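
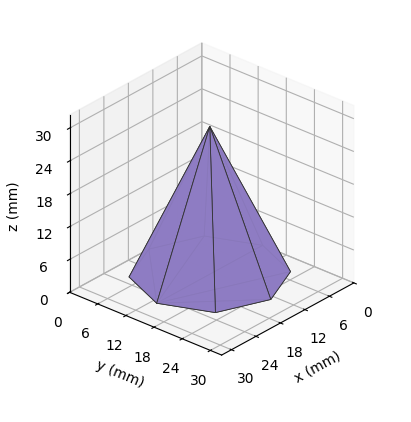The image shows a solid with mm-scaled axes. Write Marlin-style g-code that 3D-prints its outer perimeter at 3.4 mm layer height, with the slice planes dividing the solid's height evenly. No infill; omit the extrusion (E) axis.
Reading the render: the shape is a regular 8-sided pyramid, base circumscribed radius ≈ 13 mm, apex at z ≈ 27 mm (dimensions read to the nearest mm from the axis ticks). For the g-code, the solid's height is divided into equal slices at the stated Δz and each level perimeter traced with G1 moves after a G0 lift.

; perimeter-only toolpath
G21 ; units = mm
G90 ; absolute positioning
G28 ; home
; layer 1
G0 Z3.4
G0 X24.4 Y13.0
G1 X21.1 Y21.1
G1 X13.0 Y24.4
G1 X4.9 Y21.1
G1 X1.6 Y13.0
G1 X4.9 Y4.9
G1 X13.0 Y1.6
G1 X21.1 Y4.9
G1 X24.4 Y13.0
; layer 2
G0 Z6.8
G0 X22.8 Y13.0
G1 X19.9 Y19.9
G1 X13.0 Y22.8
G1 X6.1 Y19.9
G1 X3.2 Y13.0
G1 X6.1 Y6.1
G1 X13.0 Y3.2
G1 X19.9 Y6.1
G1 X22.8 Y13.0
; layer 3
G0 Z10.1
G0 X21.1 Y13.0
G1 X18.8 Y18.8
G1 X13.0 Y21.1
G1 X7.2 Y18.8
G1 X4.9 Y13.0
G1 X7.2 Y7.2
G1 X13.0 Y4.9
G1 X18.8 Y7.2
G1 X21.1 Y13.0
; layer 4
G0 Z13.5
G0 X19.5 Y13.0
G1 X17.6 Y17.6
G1 X13.0 Y19.5
G1 X8.4 Y17.6
G1 X6.5 Y13.0
G1 X8.4 Y8.4
G1 X13.0 Y6.5
G1 X17.6 Y8.4
G1 X19.5 Y13.0
; layer 5
G0 Z16.9
G0 X17.9 Y13.0
G1 X16.4 Y16.4
G1 X13.0 Y17.9
G1 X9.6 Y16.4
G1 X8.1 Y13.0
G1 X9.6 Y9.6
G1 X13.0 Y8.1
G1 X16.4 Y9.6
G1 X17.9 Y13.0
; layer 6
G0 Z20.2
G0 X16.2 Y13.0
G1 X15.3 Y15.3
G1 X13.0 Y16.2
G1 X10.7 Y15.3
G1 X9.8 Y13.0
G1 X10.7 Y10.7
G1 X13.0 Y9.8
G1 X15.3 Y10.7
G1 X16.2 Y13.0
; layer 7
G0 Z23.6
G0 X14.6 Y13.0
G1 X14.2 Y14.2
G1 X13.0 Y14.6
G1 X11.8 Y14.2
G1 X11.4 Y13.0
G1 X11.8 Y11.8
G1 X13.0 Y11.4
G1 X14.2 Y11.8
G1 X14.6 Y13.0
M2 ; end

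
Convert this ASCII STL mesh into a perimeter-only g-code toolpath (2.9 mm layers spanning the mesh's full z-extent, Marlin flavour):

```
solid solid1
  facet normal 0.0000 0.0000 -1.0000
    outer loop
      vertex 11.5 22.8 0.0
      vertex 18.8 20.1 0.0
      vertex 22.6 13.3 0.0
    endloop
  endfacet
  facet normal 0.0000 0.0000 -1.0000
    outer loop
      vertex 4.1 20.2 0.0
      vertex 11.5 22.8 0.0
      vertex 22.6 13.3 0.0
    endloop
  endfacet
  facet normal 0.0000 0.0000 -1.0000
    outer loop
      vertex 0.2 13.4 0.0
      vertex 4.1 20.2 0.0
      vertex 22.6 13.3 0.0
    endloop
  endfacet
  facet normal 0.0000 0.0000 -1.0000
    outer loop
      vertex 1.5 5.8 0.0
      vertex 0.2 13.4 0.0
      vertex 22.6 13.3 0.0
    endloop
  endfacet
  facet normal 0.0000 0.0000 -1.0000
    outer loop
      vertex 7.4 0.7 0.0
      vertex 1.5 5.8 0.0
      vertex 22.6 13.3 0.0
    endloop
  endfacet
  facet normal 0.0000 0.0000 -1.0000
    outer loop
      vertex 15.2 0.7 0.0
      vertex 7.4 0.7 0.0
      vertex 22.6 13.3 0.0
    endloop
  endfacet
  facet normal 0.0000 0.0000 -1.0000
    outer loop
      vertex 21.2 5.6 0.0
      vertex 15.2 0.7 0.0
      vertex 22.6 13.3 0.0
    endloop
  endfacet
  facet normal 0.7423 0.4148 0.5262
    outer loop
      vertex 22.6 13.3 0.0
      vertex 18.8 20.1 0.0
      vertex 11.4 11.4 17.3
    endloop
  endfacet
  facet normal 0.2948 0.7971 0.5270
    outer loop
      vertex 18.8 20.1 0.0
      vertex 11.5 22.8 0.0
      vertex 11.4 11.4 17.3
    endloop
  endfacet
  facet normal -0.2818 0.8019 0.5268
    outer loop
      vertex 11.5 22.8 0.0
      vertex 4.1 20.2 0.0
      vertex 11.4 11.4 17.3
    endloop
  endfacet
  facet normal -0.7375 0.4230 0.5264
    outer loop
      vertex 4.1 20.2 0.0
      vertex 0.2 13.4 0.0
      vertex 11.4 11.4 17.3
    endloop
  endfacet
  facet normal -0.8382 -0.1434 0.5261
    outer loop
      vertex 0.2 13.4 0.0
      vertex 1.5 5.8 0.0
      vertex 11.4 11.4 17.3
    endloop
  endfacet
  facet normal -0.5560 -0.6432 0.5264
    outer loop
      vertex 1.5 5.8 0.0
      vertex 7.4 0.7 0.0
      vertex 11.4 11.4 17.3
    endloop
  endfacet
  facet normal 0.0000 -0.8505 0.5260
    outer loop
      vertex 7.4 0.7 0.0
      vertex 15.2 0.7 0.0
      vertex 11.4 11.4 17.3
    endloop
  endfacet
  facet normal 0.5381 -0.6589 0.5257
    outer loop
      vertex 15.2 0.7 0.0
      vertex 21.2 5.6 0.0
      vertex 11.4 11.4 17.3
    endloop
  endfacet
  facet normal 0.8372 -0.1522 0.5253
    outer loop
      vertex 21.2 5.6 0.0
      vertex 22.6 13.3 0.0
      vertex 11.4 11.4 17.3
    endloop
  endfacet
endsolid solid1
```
; perimeter-only toolpath
G21 ; units = mm
G90 ; absolute positioning
G28 ; home
; layer 1
G0 Z2.9
G0 X20.7 Y13.0
G1 X17.6 Y18.7
G1 X11.5 Y20.9
G1 X5.3 Y18.7
G1 X2.1 Y13.1
G1 X3.1 Y6.7
G1 X8.1 Y2.5
G1 X14.6 Y2.5
G1 X19.6 Y6.6
G1 X20.7 Y13.0
; layer 2
G0 Z5.8
G0 X18.9 Y12.7
G1 X16.3 Y17.2
G1 X11.5 Y19.0
G1 X6.5 Y17.3
G1 X3.9 Y12.7
G1 X4.8 Y7.7
G1 X8.7 Y4.3
G1 X13.9 Y4.3
G1 X17.9 Y7.5
G1 X18.9 Y12.7
; layer 3
G0 Z8.7
G0 X17.0 Y12.4
G1 X15.1 Y15.8
G1 X11.4 Y17.1
G1 X7.8 Y15.8
G1 X5.8 Y12.4
G1 X6.5 Y8.6
G1 X9.4 Y6.0
G1 X13.3 Y6.0
G1 X16.3 Y8.5
G1 X17.0 Y12.4
; layer 4
G0 Z11.5
G0 X15.1 Y12.0
G1 X13.9 Y14.3
G1 X11.4 Y15.2
G1 X9.0 Y14.3
G1 X7.7 Y12.1
G1 X8.1 Y9.5
G1 X10.1 Y7.8
G1 X12.7 Y7.8
G1 X14.7 Y9.5
G1 X15.1 Y12.0
; layer 5
G0 Z14.4
G0 X13.3 Y11.7
G1 X12.6 Y12.9
G1 X11.4 Y13.3
G1 X10.2 Y12.9
G1 X9.5 Y11.7
G1 X9.8 Y10.5
G1 X10.7 Y9.6
G1 X12.0 Y9.6
G1 X13.0 Y10.4
G1 X13.3 Y11.7
M2 ; end

The solid is a regular 9-sided pyramid, base circumscribed radius ≈ 11.4 mm, apex at z ≈ 17.3 mm. Slicing at Δz = 2.9 mm — 6 equal slices spanning the solid's height, so layer i sits at z = i·h/6 — gives 5 non-empty perimeters. Each is a 9-segment closed polygon; G0 lifts to the layer z and rapids to the start vertex, then G1 traces the edges. The cross-section shrinks linearly with z (the slice at the apex is degenerate and omitted).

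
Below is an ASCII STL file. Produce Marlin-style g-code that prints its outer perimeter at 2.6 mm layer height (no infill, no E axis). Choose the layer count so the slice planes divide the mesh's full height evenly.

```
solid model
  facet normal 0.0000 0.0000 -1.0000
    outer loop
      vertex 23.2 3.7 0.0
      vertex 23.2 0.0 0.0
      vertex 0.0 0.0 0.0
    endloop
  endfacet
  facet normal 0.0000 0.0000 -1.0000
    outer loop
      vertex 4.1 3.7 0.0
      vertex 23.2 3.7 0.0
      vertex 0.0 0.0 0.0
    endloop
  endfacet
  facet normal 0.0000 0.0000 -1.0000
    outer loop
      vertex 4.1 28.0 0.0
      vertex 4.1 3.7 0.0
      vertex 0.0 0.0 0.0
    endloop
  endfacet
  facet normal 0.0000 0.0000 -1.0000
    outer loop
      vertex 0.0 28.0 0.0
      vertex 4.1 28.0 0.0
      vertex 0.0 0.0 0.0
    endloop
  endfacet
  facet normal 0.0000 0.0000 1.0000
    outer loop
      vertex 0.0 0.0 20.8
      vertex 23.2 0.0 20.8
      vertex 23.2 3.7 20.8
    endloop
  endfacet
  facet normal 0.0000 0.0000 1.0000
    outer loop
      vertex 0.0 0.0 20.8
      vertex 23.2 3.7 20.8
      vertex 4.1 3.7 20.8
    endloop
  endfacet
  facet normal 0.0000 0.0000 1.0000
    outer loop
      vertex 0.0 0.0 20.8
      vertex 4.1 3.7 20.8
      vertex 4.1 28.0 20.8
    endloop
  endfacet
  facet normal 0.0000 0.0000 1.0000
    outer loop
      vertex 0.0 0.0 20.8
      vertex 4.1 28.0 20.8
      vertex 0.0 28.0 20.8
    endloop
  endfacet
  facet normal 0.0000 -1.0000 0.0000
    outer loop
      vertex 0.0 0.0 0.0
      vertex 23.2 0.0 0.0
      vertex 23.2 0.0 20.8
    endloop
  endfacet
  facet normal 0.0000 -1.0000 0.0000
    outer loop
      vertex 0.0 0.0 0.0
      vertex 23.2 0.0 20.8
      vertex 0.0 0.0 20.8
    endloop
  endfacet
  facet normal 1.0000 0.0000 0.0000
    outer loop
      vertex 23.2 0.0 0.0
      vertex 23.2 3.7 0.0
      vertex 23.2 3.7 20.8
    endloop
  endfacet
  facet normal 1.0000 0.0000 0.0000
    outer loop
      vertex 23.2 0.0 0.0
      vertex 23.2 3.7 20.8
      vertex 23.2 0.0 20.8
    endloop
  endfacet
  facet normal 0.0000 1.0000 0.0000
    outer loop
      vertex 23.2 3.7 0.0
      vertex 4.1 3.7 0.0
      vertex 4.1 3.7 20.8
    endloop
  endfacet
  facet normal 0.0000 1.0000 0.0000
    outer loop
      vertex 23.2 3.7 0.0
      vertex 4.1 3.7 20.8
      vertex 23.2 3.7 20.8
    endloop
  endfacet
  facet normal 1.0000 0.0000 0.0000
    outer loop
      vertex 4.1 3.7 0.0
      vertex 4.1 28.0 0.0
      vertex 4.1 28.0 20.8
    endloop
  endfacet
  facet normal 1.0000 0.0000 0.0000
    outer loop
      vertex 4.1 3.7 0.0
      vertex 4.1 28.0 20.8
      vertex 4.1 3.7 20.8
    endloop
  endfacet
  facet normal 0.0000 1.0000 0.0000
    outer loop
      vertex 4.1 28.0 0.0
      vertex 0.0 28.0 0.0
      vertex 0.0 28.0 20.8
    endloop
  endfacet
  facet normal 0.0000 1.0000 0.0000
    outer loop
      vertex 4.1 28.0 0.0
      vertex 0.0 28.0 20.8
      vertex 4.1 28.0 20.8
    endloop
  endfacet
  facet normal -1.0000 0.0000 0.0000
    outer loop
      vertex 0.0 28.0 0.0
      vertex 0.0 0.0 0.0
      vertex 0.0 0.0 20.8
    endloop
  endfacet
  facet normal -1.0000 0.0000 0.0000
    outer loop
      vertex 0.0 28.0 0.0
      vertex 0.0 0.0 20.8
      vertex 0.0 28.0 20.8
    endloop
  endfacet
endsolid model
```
; perimeter-only toolpath
G21 ; units = mm
G90 ; absolute positioning
G28 ; home
; layer 1
G0 Z2.6
G0 X0.0 Y0.0
G1 X23.2 Y0.0
G1 X23.2 Y3.7
G1 X4.1 Y3.7
G1 X4.1 Y28.0
G1 X0.0 Y28.0
G1 X0.0 Y0.0
; layer 2
G0 Z5.2
G0 X0.0 Y0.0
G1 X23.2 Y0.0
G1 X23.2 Y3.7
G1 X4.1 Y3.7
G1 X4.1 Y28.0
G1 X0.0 Y28.0
G1 X0.0 Y0.0
; layer 3
G0 Z7.8
G0 X0.0 Y0.0
G1 X23.2 Y0.0
G1 X23.2 Y3.7
G1 X4.1 Y3.7
G1 X4.1 Y28.0
G1 X0.0 Y28.0
G1 X0.0 Y0.0
; layer 4
G0 Z10.4
G0 X0.0 Y0.0
G1 X23.2 Y0.0
G1 X23.2 Y3.7
G1 X4.1 Y3.7
G1 X4.1 Y28.0
G1 X0.0 Y28.0
G1 X0.0 Y0.0
; layer 5
G0 Z13.0
G0 X0.0 Y0.0
G1 X23.2 Y0.0
G1 X23.2 Y3.7
G1 X4.1 Y3.7
G1 X4.1 Y28.0
G1 X0.0 Y28.0
G1 X0.0 Y0.0
; layer 6
G0 Z15.6
G0 X0.0 Y0.0
G1 X23.2 Y0.0
G1 X23.2 Y3.7
G1 X4.1 Y3.7
G1 X4.1 Y28.0
G1 X0.0 Y28.0
G1 X0.0 Y0.0
; layer 7
G0 Z18.2
G0 X0.0 Y0.0
G1 X23.2 Y0.0
G1 X23.2 Y3.7
G1 X4.1 Y3.7
G1 X4.1 Y28.0
G1 X0.0 Y28.0
G1 X0.0 Y0.0
; layer 8
G0 Z20.8
G0 X0.0 Y0.0
G1 X23.2 Y0.0
G1 X23.2 Y3.7
G1 X4.1 Y3.7
G1 X4.1 Y28.0
G1 X0.0 Y28.0
G1 X0.0 Y0.0
M2 ; end

The solid is an L-shaped prism: outer 23.2 × 28 mm, arm thicknesses ≈ 3.7 mm (horizontal) and 4.1 mm (vertical), extruded 20.8 mm in z. Slicing at Δz = 2.6 mm — 8 equal slices spanning the solid's height, so layer i sits at z = i·h/8 — gives 8 non-empty perimeters. Each is a 6-segment closed polygon; G0 lifts to the layer z and rapids to the start vertex, then G1 traces the edges.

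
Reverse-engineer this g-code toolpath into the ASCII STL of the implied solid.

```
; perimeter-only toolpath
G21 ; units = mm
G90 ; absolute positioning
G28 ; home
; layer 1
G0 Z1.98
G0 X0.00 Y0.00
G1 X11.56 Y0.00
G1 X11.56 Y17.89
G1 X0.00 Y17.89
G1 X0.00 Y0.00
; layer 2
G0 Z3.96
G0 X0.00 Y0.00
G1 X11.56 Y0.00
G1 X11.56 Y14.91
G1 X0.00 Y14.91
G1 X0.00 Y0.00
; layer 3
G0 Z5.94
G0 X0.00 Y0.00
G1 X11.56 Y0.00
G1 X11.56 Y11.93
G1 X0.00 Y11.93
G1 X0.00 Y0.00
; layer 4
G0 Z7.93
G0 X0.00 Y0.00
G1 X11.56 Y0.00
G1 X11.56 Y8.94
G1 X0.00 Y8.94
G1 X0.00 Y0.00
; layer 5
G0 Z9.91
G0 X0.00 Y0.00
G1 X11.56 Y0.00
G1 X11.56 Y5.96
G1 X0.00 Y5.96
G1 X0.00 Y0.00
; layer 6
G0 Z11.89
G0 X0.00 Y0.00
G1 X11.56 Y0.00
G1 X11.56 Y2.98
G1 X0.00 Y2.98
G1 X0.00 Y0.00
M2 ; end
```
solid part
  facet normal 0.0000 0.0000 -1.0000
    outer loop
      vertex 11.56 20.87 0.00
      vertex 11.56 0.00 0.00
      vertex 0.00 0.00 0.00
    endloop
  endfacet
  facet normal 0.0000 0.0000 -1.0000
    outer loop
      vertex 0.00 20.87 0.00
      vertex 11.56 20.87 0.00
      vertex 0.00 0.00 0.00
    endloop
  endfacet
  facet normal 0.0000 -1.0000 0.0000
    outer loop
      vertex 0.00 0.00 0.00
      vertex 11.56 0.00 0.00
      vertex 11.56 0.00 13.87
    endloop
  endfacet
  facet normal 0.0000 -1.0000 0.0000
    outer loop
      vertex 0.00 0.00 0.00
      vertex 11.56 0.00 13.87
      vertex 0.00 0.00 13.87
    endloop
  endfacet
  facet normal 0.0000 0.5535 0.8328
    outer loop
      vertex 0.00 0.00 13.87
      vertex 11.56 0.00 13.87
      vertex 11.56 20.87 0.00
    endloop
  endfacet
  facet normal 0.0000 0.5535 0.8328
    outer loop
      vertex 0.00 0.00 13.87
      vertex 11.56 20.87 0.00
      vertex 0.00 20.87 0.00
    endloop
  endfacet
  facet normal -1.0000 0.0000 0.0000
    outer loop
      vertex 0.00 0.00 13.87
      vertex 0.00 20.87 0.00
      vertex 0.00 0.00 0.00
    endloop
  endfacet
  facet normal 1.0000 0.0000 0.0000
    outer loop
      vertex 11.56 0.00 0.00
      vertex 11.56 20.87 0.00
      vertex 11.56 0.00 13.87
    endloop
  endfacet
endsolid part

The G0 Z moves step by Δz≈1.98 mm. The G1 loops shrink linearly with z, so the solid tapers from its base footprint up to z≈13.9. Closing with a flat bottom cap and the tapered top and triangulating gives 8 facets — a wedge (ramp): 11.6 × 20.9 mm base, rising to 13.9 mm along the y=0 edge and sloping linearly to z=0 at y=20.9.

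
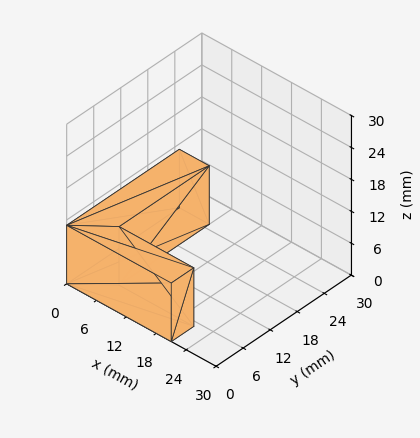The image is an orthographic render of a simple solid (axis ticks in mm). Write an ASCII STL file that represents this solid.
Reading the render: the shape is an L-shaped prism: outer 21 × 25 mm, arm thicknesses ≈ 5 mm (horizontal) and 6 mm (vertical), extruded 11 mm in z (dimensions read to the nearest mm from the axis ticks). For the STL, each face is triangulated and given an outward normal.

solid part
  facet normal 0.0000 0.0000 -1.0000
    outer loop
      vertex 21.00 5.00 0.00
      vertex 21.00 0.00 0.00
      vertex 0.00 0.00 0.00
    endloop
  endfacet
  facet normal 0.0000 0.0000 -1.0000
    outer loop
      vertex 6.00 5.00 0.00
      vertex 21.00 5.00 0.00
      vertex 0.00 0.00 0.00
    endloop
  endfacet
  facet normal 0.0000 0.0000 -1.0000
    outer loop
      vertex 6.00 25.00 0.00
      vertex 6.00 5.00 0.00
      vertex 0.00 0.00 0.00
    endloop
  endfacet
  facet normal 0.0000 0.0000 -1.0000
    outer loop
      vertex 0.00 25.00 0.00
      vertex 6.00 25.00 0.00
      vertex 0.00 0.00 0.00
    endloop
  endfacet
  facet normal 0.0000 0.0000 1.0000
    outer loop
      vertex 0.00 0.00 11.00
      vertex 21.00 0.00 11.00
      vertex 21.00 5.00 11.00
    endloop
  endfacet
  facet normal 0.0000 0.0000 1.0000
    outer loop
      vertex 0.00 0.00 11.00
      vertex 21.00 5.00 11.00
      vertex 6.00 5.00 11.00
    endloop
  endfacet
  facet normal 0.0000 0.0000 1.0000
    outer loop
      vertex 0.00 0.00 11.00
      vertex 6.00 5.00 11.00
      vertex 6.00 25.00 11.00
    endloop
  endfacet
  facet normal 0.0000 0.0000 1.0000
    outer loop
      vertex 0.00 0.00 11.00
      vertex 6.00 25.00 11.00
      vertex 0.00 25.00 11.00
    endloop
  endfacet
  facet normal 0.0000 -1.0000 0.0000
    outer loop
      vertex 0.00 0.00 0.00
      vertex 21.00 0.00 0.00
      vertex 21.00 0.00 11.00
    endloop
  endfacet
  facet normal 0.0000 -1.0000 0.0000
    outer loop
      vertex 0.00 0.00 0.00
      vertex 21.00 0.00 11.00
      vertex 0.00 0.00 11.00
    endloop
  endfacet
  facet normal 1.0000 0.0000 0.0000
    outer loop
      vertex 21.00 0.00 0.00
      vertex 21.00 5.00 0.00
      vertex 21.00 5.00 11.00
    endloop
  endfacet
  facet normal 1.0000 0.0000 0.0000
    outer loop
      vertex 21.00 0.00 0.00
      vertex 21.00 5.00 11.00
      vertex 21.00 0.00 11.00
    endloop
  endfacet
  facet normal 0.0000 1.0000 0.0000
    outer loop
      vertex 21.00 5.00 0.00
      vertex 6.00 5.00 0.00
      vertex 6.00 5.00 11.00
    endloop
  endfacet
  facet normal 0.0000 1.0000 0.0000
    outer loop
      vertex 21.00 5.00 0.00
      vertex 6.00 5.00 11.00
      vertex 21.00 5.00 11.00
    endloop
  endfacet
  facet normal 1.0000 0.0000 0.0000
    outer loop
      vertex 6.00 5.00 0.00
      vertex 6.00 25.00 0.00
      vertex 6.00 25.00 11.00
    endloop
  endfacet
  facet normal 1.0000 0.0000 0.0000
    outer loop
      vertex 6.00 5.00 0.00
      vertex 6.00 25.00 11.00
      vertex 6.00 5.00 11.00
    endloop
  endfacet
  facet normal 0.0000 1.0000 0.0000
    outer loop
      vertex 6.00 25.00 0.00
      vertex 0.00 25.00 0.00
      vertex 0.00 25.00 11.00
    endloop
  endfacet
  facet normal 0.0000 1.0000 0.0000
    outer loop
      vertex 6.00 25.00 0.00
      vertex 0.00 25.00 11.00
      vertex 6.00 25.00 11.00
    endloop
  endfacet
  facet normal -1.0000 0.0000 0.0000
    outer loop
      vertex 0.00 25.00 0.00
      vertex 0.00 0.00 0.00
      vertex 0.00 0.00 11.00
    endloop
  endfacet
  facet normal -1.0000 0.0000 0.0000
    outer loop
      vertex 0.00 25.00 0.00
      vertex 0.00 0.00 11.00
      vertex 0.00 25.00 11.00
    endloop
  endfacet
endsolid part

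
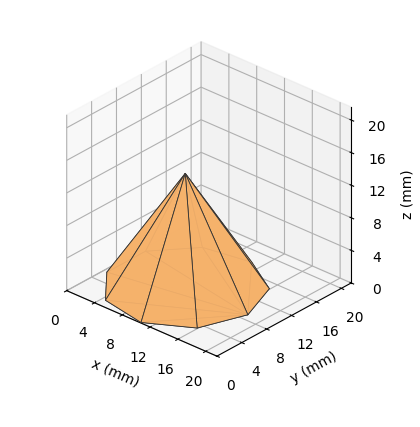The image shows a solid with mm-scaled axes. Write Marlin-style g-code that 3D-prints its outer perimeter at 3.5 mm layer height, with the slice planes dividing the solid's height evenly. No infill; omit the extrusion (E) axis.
Reading the render: the shape is a regular 9-sided pyramid, base circumscribed radius ≈ 9 mm, apex at z ≈ 14 mm (dimensions read to the nearest mm from the axis ticks). For the g-code, the solid's height is divided into equal slices at the stated Δz and each level perimeter traced with G1 moves after a G0 lift.

; perimeter-only toolpath
G21 ; units = mm
G90 ; absolute positioning
G28 ; home
; layer 1
G0 Z3.5
G0 X15.8 Y9.0
G1 X14.2 Y13.4
G1 X10.2 Y15.7
G1 X5.6 Y14.9
G1 X2.6 Y11.3
G1 X2.6 Y6.7
G1 X5.6 Y3.1
G1 X10.2 Y2.3
G1 X14.2 Y4.7
G1 X15.8 Y9.0
; layer 2
G0 Z7.0
G0 X13.5 Y9.0
G1 X12.4 Y11.9
G1 X9.8 Y13.4
G1 X6.8 Y12.9
G1 X4.8 Y10.6
G1 X4.8 Y7.5
G1 X6.8 Y5.1
G1 X9.8 Y4.5
G1 X12.4 Y6.1
G1 X13.5 Y9.0
; layer 3
G0 Z10.5
G0 X11.2 Y9.0
G1 X10.7 Y10.4
G1 X9.4 Y11.2
G1 X7.9 Y10.9
G1 X6.9 Y9.8
G1 X6.9 Y8.2
G1 X7.9 Y7.0
G1 X9.4 Y6.8
G1 X10.7 Y7.5
G1 X11.2 Y9.0
M2 ; end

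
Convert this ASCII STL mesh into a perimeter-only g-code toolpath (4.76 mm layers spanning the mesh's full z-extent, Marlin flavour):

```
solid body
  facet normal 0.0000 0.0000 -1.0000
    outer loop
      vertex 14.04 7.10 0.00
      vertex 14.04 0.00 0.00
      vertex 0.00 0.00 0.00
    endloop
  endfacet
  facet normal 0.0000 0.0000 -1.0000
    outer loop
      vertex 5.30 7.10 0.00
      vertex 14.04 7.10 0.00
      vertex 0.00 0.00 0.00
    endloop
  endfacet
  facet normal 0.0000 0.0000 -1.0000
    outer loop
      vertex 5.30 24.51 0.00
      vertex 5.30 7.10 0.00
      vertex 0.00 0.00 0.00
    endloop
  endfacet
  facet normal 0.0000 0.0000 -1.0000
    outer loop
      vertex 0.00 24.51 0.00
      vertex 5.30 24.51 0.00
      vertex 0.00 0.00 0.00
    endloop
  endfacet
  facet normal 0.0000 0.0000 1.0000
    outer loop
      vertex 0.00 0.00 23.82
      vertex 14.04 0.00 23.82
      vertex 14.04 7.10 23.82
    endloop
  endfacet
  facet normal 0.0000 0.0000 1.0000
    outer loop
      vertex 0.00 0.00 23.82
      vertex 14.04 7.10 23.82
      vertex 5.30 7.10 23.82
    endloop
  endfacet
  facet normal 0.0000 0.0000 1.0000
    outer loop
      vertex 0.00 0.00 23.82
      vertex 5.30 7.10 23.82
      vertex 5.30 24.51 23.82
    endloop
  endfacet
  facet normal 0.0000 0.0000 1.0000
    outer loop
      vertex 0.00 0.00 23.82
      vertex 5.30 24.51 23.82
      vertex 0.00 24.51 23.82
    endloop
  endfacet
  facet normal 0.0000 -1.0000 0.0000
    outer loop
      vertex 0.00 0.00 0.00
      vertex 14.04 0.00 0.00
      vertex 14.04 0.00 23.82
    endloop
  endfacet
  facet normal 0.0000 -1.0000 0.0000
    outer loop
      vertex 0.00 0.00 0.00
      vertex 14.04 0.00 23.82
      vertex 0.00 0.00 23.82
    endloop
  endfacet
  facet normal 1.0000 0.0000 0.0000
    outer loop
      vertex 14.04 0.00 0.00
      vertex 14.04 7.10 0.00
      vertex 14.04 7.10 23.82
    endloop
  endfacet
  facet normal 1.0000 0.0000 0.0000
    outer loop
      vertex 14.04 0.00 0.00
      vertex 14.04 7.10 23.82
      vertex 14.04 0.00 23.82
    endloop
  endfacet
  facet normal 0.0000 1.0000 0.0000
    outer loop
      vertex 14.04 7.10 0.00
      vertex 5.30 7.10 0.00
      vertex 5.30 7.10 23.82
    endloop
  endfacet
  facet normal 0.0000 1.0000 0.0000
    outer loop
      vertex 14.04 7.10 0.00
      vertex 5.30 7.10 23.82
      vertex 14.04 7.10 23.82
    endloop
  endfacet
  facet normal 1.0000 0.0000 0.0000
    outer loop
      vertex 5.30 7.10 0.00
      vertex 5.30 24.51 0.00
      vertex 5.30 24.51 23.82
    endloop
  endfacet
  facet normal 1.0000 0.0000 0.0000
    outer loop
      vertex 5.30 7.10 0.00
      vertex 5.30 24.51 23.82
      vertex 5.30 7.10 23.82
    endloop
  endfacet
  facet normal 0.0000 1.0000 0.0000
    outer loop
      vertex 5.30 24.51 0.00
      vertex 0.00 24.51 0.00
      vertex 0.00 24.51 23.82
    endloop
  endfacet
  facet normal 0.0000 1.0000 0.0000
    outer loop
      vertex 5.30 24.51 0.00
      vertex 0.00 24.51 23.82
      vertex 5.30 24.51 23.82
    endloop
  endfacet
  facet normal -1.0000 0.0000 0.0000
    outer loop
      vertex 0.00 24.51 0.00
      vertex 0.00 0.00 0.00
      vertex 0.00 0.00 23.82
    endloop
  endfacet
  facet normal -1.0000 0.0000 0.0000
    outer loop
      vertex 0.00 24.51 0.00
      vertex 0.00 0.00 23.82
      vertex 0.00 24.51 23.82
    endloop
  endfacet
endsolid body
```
; perimeter-only toolpath
G21 ; units = mm
G90 ; absolute positioning
G28 ; home
; layer 1
G0 Z4.76
G0 X0.00 Y0.00
G1 X14.04 Y0.00
G1 X14.04 Y7.10
G1 X5.30 Y7.10
G1 X5.30 Y24.51
G1 X0.00 Y24.51
G1 X0.00 Y0.00
; layer 2
G0 Z9.53
G0 X0.00 Y0.00
G1 X14.04 Y0.00
G1 X14.04 Y7.10
G1 X5.30 Y7.10
G1 X5.30 Y24.51
G1 X0.00 Y24.51
G1 X0.00 Y0.00
; layer 3
G0 Z14.29
G0 X0.00 Y0.00
G1 X14.04 Y0.00
G1 X14.04 Y7.10
G1 X5.30 Y7.10
G1 X5.30 Y24.51
G1 X0.00 Y24.51
G1 X0.00 Y0.00
; layer 4
G0 Z19.06
G0 X0.00 Y0.00
G1 X14.04 Y0.00
G1 X14.04 Y7.10
G1 X5.30 Y7.10
G1 X5.30 Y24.51
G1 X0.00 Y24.51
G1 X0.00 Y0.00
; layer 5
G0 Z23.82
G0 X0.00 Y0.00
G1 X14.04 Y0.00
G1 X14.04 Y7.10
G1 X5.30 Y7.10
G1 X5.30 Y24.51
G1 X0.00 Y24.51
G1 X0.00 Y0.00
M2 ; end

The solid is an L-shaped prism: outer 14 × 24.5 mm, arm thicknesses ≈ 7.1 mm (horizontal) and 5.3 mm (vertical), extruded 23.8 mm in z. Slicing at Δz = 4.76 mm — 5 equal slices spanning the solid's height, so layer i sits at z = i·h/5 — gives 5 non-empty perimeters. Each is a 6-segment closed polygon; G0 lifts to the layer z and rapids to the start vertex, then G1 traces the edges.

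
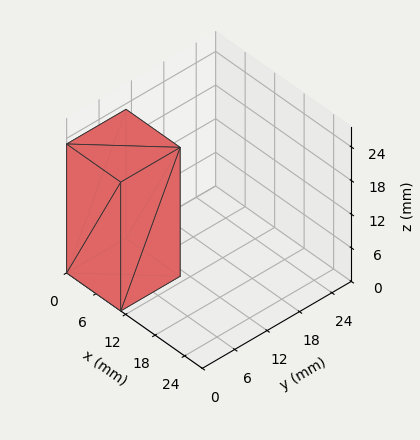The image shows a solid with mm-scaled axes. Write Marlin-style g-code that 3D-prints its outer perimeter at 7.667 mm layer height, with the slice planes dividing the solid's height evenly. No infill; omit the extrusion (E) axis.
Reading the render: the shape is a rectangular box, roughly 11 × 11 mm footprint and 23 mm tall (dimensions read to the nearest mm from the axis ticks). For the g-code, the solid's height is divided into equal slices at the stated Δz and each level perimeter traced with G1 moves after a G0 lift.

; perimeter-only toolpath
G21 ; units = mm
G90 ; absolute positioning
G28 ; home
; layer 1
G0 Z7.667
G0 X0.000 Y0.000
G1 X11.000 Y0.000
G1 X11.000 Y11.000
G1 X0.000 Y11.000
G1 X0.000 Y0.000
; layer 2
G0 Z15.333
G0 X0.000 Y0.000
G1 X11.000 Y0.000
G1 X11.000 Y11.000
G1 X0.000 Y11.000
G1 X0.000 Y0.000
; layer 3
G0 Z23.000
G0 X0.000 Y0.000
G1 X11.000 Y0.000
G1 X11.000 Y11.000
G1 X0.000 Y11.000
G1 X0.000 Y0.000
M2 ; end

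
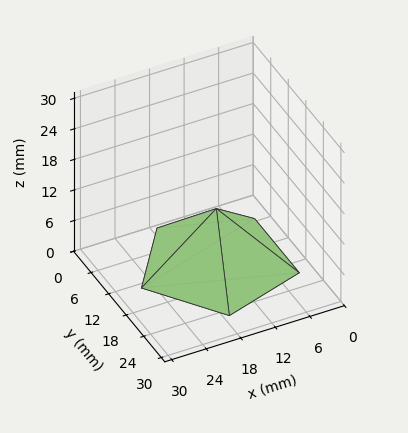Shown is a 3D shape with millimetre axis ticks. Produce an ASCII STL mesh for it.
Reading the render: the shape is a regular 5-sided pyramid, base circumscribed radius ≈ 13 mm, apex at z ≈ 11 mm (dimensions read to the nearest mm from the axis ticks). For the STL, each face is triangulated and given an outward normal.

solid part
  facet normal 0.0000 0.0000 -1.0000
    outer loop
      vertex 2.48 20.64 0.00
      vertex 17.02 25.36 0.00
      vertex 26.00 13.00 0.00
    endloop
  endfacet
  facet normal 0.0000 0.0000 -1.0000
    outer loop
      vertex 2.48 5.36 0.00
      vertex 2.48 20.64 0.00
      vertex 26.00 13.00 0.00
    endloop
  endfacet
  facet normal 0.0000 0.0000 -1.0000
    outer loop
      vertex 17.02 0.64 0.00
      vertex 2.48 5.36 0.00
      vertex 26.00 13.00 0.00
    endloop
  endfacet
  facet normal 0.5848 0.4248 0.6911
    outer loop
      vertex 26.00 13.00 0.00
      vertex 17.02 25.36 0.00
      vertex 13.00 13.00 11.00
    endloop
  endfacet
  facet normal -0.2232 0.6875 0.6910
    outer loop
      vertex 17.02 25.36 0.00
      vertex 2.48 20.64 0.00
      vertex 13.00 13.00 11.00
    endloop
  endfacet
  facet normal -0.7227 0.0000 0.6912
    outer loop
      vertex 2.48 20.64 0.00
      vertex 2.48 5.36 0.00
      vertex 13.00 13.00 11.00
    endloop
  endfacet
  facet normal -0.2232 -0.6875 0.6910
    outer loop
      vertex 2.48 5.36 0.00
      vertex 17.02 0.64 0.00
      vertex 13.00 13.00 11.00
    endloop
  endfacet
  facet normal 0.5848 -0.4248 0.6911
    outer loop
      vertex 17.02 0.64 0.00
      vertex 26.00 13.00 0.00
      vertex 13.00 13.00 11.00
    endloop
  endfacet
endsolid part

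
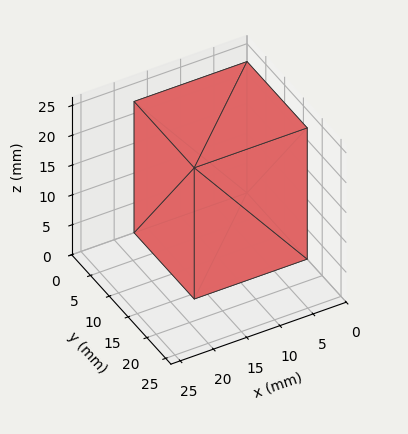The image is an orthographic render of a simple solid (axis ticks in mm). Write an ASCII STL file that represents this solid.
Reading the render: the shape is a rectangular box, roughly 17 × 16 mm footprint and 22 mm tall (dimensions read to the nearest mm from the axis ticks). For the STL, each face is triangulated and given an outward normal.

solid part
  facet normal 0.0000 0.0000 -1.0000
    outer loop
      vertex 17.00 16.00 0.00
      vertex 17.00 0.00 0.00
      vertex 0.00 0.00 0.00
    endloop
  endfacet
  facet normal 0.0000 0.0000 -1.0000
    outer loop
      vertex 0.00 16.00 0.00
      vertex 17.00 16.00 0.00
      vertex 0.00 0.00 0.00
    endloop
  endfacet
  facet normal 0.0000 0.0000 1.0000
    outer loop
      vertex 0.00 0.00 22.00
      vertex 17.00 0.00 22.00
      vertex 17.00 16.00 22.00
    endloop
  endfacet
  facet normal 0.0000 0.0000 1.0000
    outer loop
      vertex 0.00 0.00 22.00
      vertex 17.00 16.00 22.00
      vertex 0.00 16.00 22.00
    endloop
  endfacet
  facet normal 0.0000 -1.0000 0.0000
    outer loop
      vertex 0.00 0.00 0.00
      vertex 17.00 0.00 0.00
      vertex 17.00 0.00 22.00
    endloop
  endfacet
  facet normal 0.0000 -1.0000 0.0000
    outer loop
      vertex 0.00 0.00 0.00
      vertex 17.00 0.00 22.00
      vertex 0.00 0.00 22.00
    endloop
  endfacet
  facet normal 0.0000 1.0000 0.0000
    outer loop
      vertex 17.00 16.00 22.00
      vertex 17.00 16.00 0.00
      vertex 0.00 16.00 0.00
    endloop
  endfacet
  facet normal 0.0000 1.0000 0.0000
    outer loop
      vertex 0.00 16.00 22.00
      vertex 17.00 16.00 22.00
      vertex 0.00 16.00 0.00
    endloop
  endfacet
  facet normal -1.0000 0.0000 0.0000
    outer loop
      vertex 0.00 16.00 22.00
      vertex 0.00 16.00 0.00
      vertex 0.00 0.00 0.00
    endloop
  endfacet
  facet normal -1.0000 0.0000 0.0000
    outer loop
      vertex 0.00 0.00 22.00
      vertex 0.00 16.00 22.00
      vertex 0.00 0.00 0.00
    endloop
  endfacet
  facet normal 1.0000 0.0000 0.0000
    outer loop
      vertex 17.00 0.00 0.00
      vertex 17.00 16.00 0.00
      vertex 17.00 16.00 22.00
    endloop
  endfacet
  facet normal 1.0000 0.0000 0.0000
    outer loop
      vertex 17.00 0.00 0.00
      vertex 17.00 16.00 22.00
      vertex 17.00 0.00 22.00
    endloop
  endfacet
endsolid part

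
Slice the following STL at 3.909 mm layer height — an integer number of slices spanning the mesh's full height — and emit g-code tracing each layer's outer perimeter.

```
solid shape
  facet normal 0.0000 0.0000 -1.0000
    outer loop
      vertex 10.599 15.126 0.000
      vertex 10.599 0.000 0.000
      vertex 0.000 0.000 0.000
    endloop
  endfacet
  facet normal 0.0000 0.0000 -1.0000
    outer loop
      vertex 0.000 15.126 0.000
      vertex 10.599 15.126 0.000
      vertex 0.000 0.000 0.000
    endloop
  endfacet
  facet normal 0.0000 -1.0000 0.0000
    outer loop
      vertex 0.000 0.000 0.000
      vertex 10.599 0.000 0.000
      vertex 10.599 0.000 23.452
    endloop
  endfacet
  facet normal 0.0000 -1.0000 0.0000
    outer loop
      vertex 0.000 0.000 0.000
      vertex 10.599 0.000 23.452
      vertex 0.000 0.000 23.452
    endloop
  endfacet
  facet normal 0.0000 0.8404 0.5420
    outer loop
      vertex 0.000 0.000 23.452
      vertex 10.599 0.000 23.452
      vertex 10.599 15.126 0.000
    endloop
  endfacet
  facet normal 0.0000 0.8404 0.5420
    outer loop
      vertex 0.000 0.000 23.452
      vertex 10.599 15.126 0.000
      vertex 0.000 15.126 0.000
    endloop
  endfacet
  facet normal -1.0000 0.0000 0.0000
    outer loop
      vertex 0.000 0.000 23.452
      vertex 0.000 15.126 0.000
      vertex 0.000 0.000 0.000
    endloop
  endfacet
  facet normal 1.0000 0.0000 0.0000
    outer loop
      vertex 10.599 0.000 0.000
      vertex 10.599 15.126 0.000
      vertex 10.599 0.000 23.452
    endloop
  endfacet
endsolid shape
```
; perimeter-only toolpath
G21 ; units = mm
G90 ; absolute positioning
G28 ; home
; layer 1
G0 Z3.909
G0 X0.000 Y0.000
G1 X10.599 Y0.000
G1 X10.599 Y12.605
G1 X0.000 Y12.605
G1 X0.000 Y0.000
; layer 2
G0 Z7.817
G0 X0.000 Y0.000
G1 X10.599 Y0.000
G1 X10.599 Y10.084
G1 X0.000 Y10.084
G1 X0.000 Y0.000
; layer 3
G0 Z11.726
G0 X0.000 Y0.000
G1 X10.599 Y0.000
G1 X10.599 Y7.563
G1 X0.000 Y7.563
G1 X0.000 Y0.000
; layer 4
G0 Z15.635
G0 X0.000 Y0.000
G1 X10.599 Y0.000
G1 X10.599 Y5.042
G1 X0.000 Y5.042
G1 X0.000 Y0.000
; layer 5
G0 Z19.543
G0 X0.000 Y0.000
G1 X10.599 Y0.000
G1 X10.599 Y2.521
G1 X0.000 Y2.521
G1 X0.000 Y0.000
M2 ; end

The solid is a wedge (ramp): 10.6 × 15.1 mm base, rising to 23.5 mm along the y=0 edge and sloping linearly to z=0 at y=15.1. Slicing at Δz = 3.909 mm — 6 equal slices spanning the solid's height, so layer i sits at z = i·h/6 — gives 5 non-empty perimeters. Each is a 4-segment closed polygon; G0 lifts to the layer z and rapids to the start vertex, then G1 traces the edges. The cross-section shrinks linearly with z (the slice at the apex is degenerate and omitted).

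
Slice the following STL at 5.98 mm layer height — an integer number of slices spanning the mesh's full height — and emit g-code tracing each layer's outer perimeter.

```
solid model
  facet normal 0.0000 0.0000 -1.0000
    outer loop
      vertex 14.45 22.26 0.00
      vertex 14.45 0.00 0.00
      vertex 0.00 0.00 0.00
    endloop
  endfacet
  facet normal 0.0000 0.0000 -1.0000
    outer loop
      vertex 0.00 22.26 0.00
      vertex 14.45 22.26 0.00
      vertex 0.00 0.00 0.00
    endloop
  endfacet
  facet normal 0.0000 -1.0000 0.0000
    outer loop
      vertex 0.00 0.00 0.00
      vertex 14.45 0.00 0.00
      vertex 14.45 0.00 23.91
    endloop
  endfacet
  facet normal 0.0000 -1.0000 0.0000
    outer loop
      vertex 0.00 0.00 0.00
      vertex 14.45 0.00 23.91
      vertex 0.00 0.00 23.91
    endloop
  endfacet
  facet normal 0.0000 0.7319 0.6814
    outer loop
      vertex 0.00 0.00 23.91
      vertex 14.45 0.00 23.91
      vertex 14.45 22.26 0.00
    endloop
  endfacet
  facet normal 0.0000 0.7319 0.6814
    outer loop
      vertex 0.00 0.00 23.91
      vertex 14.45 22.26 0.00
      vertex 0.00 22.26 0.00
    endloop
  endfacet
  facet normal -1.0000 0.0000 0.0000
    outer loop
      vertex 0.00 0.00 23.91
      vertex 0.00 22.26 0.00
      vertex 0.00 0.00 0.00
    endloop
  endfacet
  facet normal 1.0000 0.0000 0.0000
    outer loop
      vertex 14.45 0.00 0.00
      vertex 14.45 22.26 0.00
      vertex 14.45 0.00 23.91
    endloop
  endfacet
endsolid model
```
; perimeter-only toolpath
G21 ; units = mm
G90 ; absolute positioning
G28 ; home
; layer 1
G0 Z5.98
G0 X0.00 Y0.00
G1 X14.45 Y0.00
G1 X14.45 Y16.70
G1 X0.00 Y16.70
G1 X0.00 Y0.00
; layer 2
G0 Z11.96
G0 X0.00 Y0.00
G1 X14.45 Y0.00
G1 X14.45 Y11.13
G1 X0.00 Y11.13
G1 X0.00 Y0.00
; layer 3
G0 Z17.93
G0 X0.00 Y0.00
G1 X14.45 Y0.00
G1 X14.45 Y5.57
G1 X0.00 Y5.57
G1 X0.00 Y0.00
M2 ; end

The solid is a wedge (ramp): 14.4 × 22.3 mm base, rising to 23.9 mm along the y=0 edge and sloping linearly to z=0 at y=22.3. Slicing at Δz = 5.98 mm — 4 equal slices spanning the solid's height, so layer i sits at z = i·h/4 — gives 3 non-empty perimeters. Each is a 4-segment closed polygon; G0 lifts to the layer z and rapids to the start vertex, then G1 traces the edges. The cross-section shrinks linearly with z (the slice at the apex is degenerate and omitted).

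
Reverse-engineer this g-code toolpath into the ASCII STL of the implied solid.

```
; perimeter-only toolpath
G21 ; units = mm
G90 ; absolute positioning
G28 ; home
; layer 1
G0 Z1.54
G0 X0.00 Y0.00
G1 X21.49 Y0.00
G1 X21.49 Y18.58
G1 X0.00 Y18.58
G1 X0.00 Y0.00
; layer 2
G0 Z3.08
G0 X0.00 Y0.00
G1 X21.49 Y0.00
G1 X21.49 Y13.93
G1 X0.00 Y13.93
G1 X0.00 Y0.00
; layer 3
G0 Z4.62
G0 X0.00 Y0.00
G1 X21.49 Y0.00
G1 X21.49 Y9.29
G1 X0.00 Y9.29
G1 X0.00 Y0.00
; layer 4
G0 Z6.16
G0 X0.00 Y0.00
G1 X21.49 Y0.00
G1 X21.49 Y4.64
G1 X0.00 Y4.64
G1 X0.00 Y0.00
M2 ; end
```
solid part
  facet normal 0.0000 0.0000 -1.0000
    outer loop
      vertex 21.49 23.22 0.00
      vertex 21.49 0.00 0.00
      vertex 0.00 0.00 0.00
    endloop
  endfacet
  facet normal 0.0000 0.0000 -1.0000
    outer loop
      vertex 0.00 23.22 0.00
      vertex 21.49 23.22 0.00
      vertex 0.00 0.00 0.00
    endloop
  endfacet
  facet normal 0.0000 -1.0000 0.0000
    outer loop
      vertex 0.00 0.00 0.00
      vertex 21.49 0.00 0.00
      vertex 21.49 0.00 7.70
    endloop
  endfacet
  facet normal 0.0000 -1.0000 0.0000
    outer loop
      vertex 0.00 0.00 0.00
      vertex 21.49 0.00 7.70
      vertex 0.00 0.00 7.70
    endloop
  endfacet
  facet normal 0.0000 0.3148 0.9492
    outer loop
      vertex 0.00 0.00 7.70
      vertex 21.49 0.00 7.70
      vertex 21.49 23.22 0.00
    endloop
  endfacet
  facet normal 0.0000 0.3148 0.9492
    outer loop
      vertex 0.00 0.00 7.70
      vertex 21.49 23.22 0.00
      vertex 0.00 23.22 0.00
    endloop
  endfacet
  facet normal -1.0000 0.0000 0.0000
    outer loop
      vertex 0.00 0.00 7.70
      vertex 0.00 23.22 0.00
      vertex 0.00 0.00 0.00
    endloop
  endfacet
  facet normal 1.0000 0.0000 0.0000
    outer loop
      vertex 21.49 0.00 0.00
      vertex 21.49 23.22 0.00
      vertex 21.49 0.00 7.70
    endloop
  endfacet
endsolid part

The G0 Z moves step by Δz≈1.54 mm. The G1 loops shrink linearly with z, so the solid tapers from its base footprint up to z≈7.7. Closing with a flat bottom cap and the tapered top and triangulating gives 8 facets — a wedge (ramp): 21.5 × 23.2 mm base, rising to 7.7 mm along the y=0 edge and sloping linearly to z=0 at y=23.2.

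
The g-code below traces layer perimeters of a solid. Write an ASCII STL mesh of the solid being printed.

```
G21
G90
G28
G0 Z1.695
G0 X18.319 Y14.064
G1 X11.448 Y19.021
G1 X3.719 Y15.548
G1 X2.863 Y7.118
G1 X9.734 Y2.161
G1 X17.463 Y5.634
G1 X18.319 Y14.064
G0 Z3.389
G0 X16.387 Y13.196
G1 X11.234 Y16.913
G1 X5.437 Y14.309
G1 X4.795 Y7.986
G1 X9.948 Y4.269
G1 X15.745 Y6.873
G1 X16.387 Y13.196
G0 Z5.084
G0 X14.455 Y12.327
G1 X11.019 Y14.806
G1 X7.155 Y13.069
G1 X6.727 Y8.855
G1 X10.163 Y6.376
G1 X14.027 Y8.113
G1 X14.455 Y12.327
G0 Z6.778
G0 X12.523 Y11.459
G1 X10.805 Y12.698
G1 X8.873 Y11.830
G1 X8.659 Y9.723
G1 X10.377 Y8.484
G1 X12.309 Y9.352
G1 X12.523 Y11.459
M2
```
solid part
  facet normal 0.0000 0.0000 -1.0000
    outer loop
      vertex 2.001 16.787 0.000
      vertex 11.662 21.128 0.000
      vertex 20.251 14.932 0.000
    endloop
  endfacet
  facet normal 0.0000 0.0000 -1.0000
    outer loop
      vertex 0.931 6.250 0.000
      vertex 2.001 16.787 0.000
      vertex 20.251 14.932 0.000
    endloop
  endfacet
  facet normal 0.0000 0.0000 -1.0000
    outer loop
      vertex 9.520 0.054 0.000
      vertex 0.931 6.250 0.000
      vertex 20.251 14.932 0.000
    endloop
  endfacet
  facet normal 0.0000 0.0000 -1.0000
    outer loop
      vertex 19.181 4.395 0.000
      vertex 9.520 0.054 0.000
      vertex 20.251 14.932 0.000
    endloop
  endfacet
  facet normal 0.3970 0.5503 0.7345
    outer loop
      vertex 20.251 14.932 0.000
      vertex 11.662 21.128 0.000
      vertex 10.591 10.591 8.473
    endloop
  endfacet
  facet normal -0.2781 0.6189 0.7346
    outer loop
      vertex 11.662 21.128 0.000
      vertex 2.001 16.787 0.000
      vertex 10.591 10.591 8.473
    endloop
  endfacet
  facet normal -0.6751 0.0686 0.7345
    outer loop
      vertex 2.001 16.787 0.000
      vertex 0.931 6.250 0.000
      vertex 10.591 10.591 8.473
    endloop
  endfacet
  facet normal -0.3970 -0.5503 0.7345
    outer loop
      vertex 0.931 6.250 0.000
      vertex 9.520 0.054 0.000
      vertex 10.591 10.591 8.473
    endloop
  endfacet
  facet normal 0.2781 -0.6189 0.7346
    outer loop
      vertex 9.520 0.054 0.000
      vertex 19.181 4.395 0.000
      vertex 10.591 10.591 8.473
    endloop
  endfacet
  facet normal 0.6751 -0.0686 0.7345
    outer loop
      vertex 19.181 4.395 0.000
      vertex 20.251 14.932 0.000
      vertex 10.591 10.591 8.473
    endloop
  endfacet
endsolid part

The G0 Z moves step by Δz≈1.695 mm. The G1 loops shrink linearly with z, so the solid tapers from its base footprint up to z≈8.47. Closing with a flat bottom cap and the tapered top and triangulating gives 10 facets — a regular 6-sided pyramid, base circumscribed radius ≈ 10.6 mm, apex at z ≈ 8.47 mm.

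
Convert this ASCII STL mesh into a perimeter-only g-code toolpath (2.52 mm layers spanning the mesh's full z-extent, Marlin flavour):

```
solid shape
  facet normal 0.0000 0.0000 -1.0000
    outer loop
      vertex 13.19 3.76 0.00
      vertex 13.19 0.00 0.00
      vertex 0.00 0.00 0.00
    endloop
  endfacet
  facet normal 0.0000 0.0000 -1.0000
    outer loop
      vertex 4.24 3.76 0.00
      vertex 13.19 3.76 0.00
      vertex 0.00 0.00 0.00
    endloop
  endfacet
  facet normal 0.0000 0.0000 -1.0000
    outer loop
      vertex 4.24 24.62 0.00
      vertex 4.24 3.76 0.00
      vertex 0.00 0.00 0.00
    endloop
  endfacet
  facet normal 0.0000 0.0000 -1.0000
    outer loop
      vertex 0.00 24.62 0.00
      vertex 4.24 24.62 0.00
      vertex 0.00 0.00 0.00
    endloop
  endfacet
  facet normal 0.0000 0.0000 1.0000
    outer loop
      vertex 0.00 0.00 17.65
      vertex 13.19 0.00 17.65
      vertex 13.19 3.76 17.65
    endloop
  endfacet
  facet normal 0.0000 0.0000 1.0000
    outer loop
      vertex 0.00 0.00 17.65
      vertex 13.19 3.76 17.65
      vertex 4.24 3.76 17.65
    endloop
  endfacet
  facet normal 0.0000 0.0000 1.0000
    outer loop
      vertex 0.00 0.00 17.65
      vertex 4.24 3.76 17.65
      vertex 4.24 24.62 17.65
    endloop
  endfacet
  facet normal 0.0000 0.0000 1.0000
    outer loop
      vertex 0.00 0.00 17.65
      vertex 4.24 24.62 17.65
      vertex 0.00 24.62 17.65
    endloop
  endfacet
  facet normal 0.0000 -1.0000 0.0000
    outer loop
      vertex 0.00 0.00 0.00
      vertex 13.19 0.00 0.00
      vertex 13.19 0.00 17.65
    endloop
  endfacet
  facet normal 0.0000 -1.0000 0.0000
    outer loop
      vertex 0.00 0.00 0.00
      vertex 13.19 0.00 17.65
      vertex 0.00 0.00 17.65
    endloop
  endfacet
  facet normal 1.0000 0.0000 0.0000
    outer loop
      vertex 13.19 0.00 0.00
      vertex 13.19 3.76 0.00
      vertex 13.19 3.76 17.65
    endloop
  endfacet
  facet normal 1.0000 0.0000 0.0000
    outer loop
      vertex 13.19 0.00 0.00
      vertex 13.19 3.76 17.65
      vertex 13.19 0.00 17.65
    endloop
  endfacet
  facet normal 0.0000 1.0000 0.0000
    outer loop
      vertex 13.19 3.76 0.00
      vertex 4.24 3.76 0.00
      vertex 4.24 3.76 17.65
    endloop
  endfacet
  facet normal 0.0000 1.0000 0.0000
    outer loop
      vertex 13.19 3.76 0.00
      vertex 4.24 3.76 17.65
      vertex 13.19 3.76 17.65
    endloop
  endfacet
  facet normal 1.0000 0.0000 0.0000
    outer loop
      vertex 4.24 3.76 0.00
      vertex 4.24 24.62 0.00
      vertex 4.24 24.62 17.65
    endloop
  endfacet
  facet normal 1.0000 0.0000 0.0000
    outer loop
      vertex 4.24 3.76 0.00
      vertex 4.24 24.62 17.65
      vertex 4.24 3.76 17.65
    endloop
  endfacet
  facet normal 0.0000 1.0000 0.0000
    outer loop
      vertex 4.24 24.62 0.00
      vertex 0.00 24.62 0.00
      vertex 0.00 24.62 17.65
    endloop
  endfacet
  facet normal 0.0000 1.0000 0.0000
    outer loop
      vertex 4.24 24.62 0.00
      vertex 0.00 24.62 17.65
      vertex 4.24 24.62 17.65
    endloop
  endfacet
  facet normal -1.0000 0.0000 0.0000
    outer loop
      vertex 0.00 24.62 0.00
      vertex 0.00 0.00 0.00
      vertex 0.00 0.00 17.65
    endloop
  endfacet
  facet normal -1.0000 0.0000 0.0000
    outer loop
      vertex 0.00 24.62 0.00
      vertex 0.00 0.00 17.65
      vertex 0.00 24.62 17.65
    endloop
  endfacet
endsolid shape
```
; perimeter-only toolpath
G21 ; units = mm
G90 ; absolute positioning
G28 ; home
; layer 1
G0 Z2.52
G0 X0.00 Y0.00
G1 X13.19 Y0.00
G1 X13.19 Y3.76
G1 X4.24 Y3.76
G1 X4.24 Y24.62
G1 X0.00 Y24.62
G1 X0.00 Y0.00
; layer 2
G0 Z5.04
G0 X0.00 Y0.00
G1 X13.19 Y0.00
G1 X13.19 Y3.76
G1 X4.24 Y3.76
G1 X4.24 Y24.62
G1 X0.00 Y24.62
G1 X0.00 Y0.00
; layer 3
G0 Z7.56
G0 X0.00 Y0.00
G1 X13.19 Y0.00
G1 X13.19 Y3.76
G1 X4.24 Y3.76
G1 X4.24 Y24.62
G1 X0.00 Y24.62
G1 X0.00 Y0.00
; layer 4
G0 Z10.09
G0 X0.00 Y0.00
G1 X13.19 Y0.00
G1 X13.19 Y3.76
G1 X4.24 Y3.76
G1 X4.24 Y24.62
G1 X0.00 Y24.62
G1 X0.00 Y0.00
; layer 5
G0 Z12.61
G0 X0.00 Y0.00
G1 X13.19 Y0.00
G1 X13.19 Y3.76
G1 X4.24 Y3.76
G1 X4.24 Y24.62
G1 X0.00 Y24.62
G1 X0.00 Y0.00
; layer 6
G0 Z15.13
G0 X0.00 Y0.00
G1 X13.19 Y0.00
G1 X13.19 Y3.76
G1 X4.24 Y3.76
G1 X4.24 Y24.62
G1 X0.00 Y24.62
G1 X0.00 Y0.00
; layer 7
G0 Z17.65
G0 X0.00 Y0.00
G1 X13.19 Y0.00
G1 X13.19 Y3.76
G1 X4.24 Y3.76
G1 X4.24 Y24.62
G1 X0.00 Y24.62
G1 X0.00 Y0.00
M2 ; end

The solid is an L-shaped prism: outer 13.2 × 24.6 mm, arm thicknesses ≈ 3.76 mm (horizontal) and 4.24 mm (vertical), extruded 17.6 mm in z. Slicing at Δz = 2.52 mm — 7 equal slices spanning the solid's height, so layer i sits at z = i·h/7 — gives 7 non-empty perimeters. Each is a 6-segment closed polygon; G0 lifts to the layer z and rapids to the start vertex, then G1 traces the edges.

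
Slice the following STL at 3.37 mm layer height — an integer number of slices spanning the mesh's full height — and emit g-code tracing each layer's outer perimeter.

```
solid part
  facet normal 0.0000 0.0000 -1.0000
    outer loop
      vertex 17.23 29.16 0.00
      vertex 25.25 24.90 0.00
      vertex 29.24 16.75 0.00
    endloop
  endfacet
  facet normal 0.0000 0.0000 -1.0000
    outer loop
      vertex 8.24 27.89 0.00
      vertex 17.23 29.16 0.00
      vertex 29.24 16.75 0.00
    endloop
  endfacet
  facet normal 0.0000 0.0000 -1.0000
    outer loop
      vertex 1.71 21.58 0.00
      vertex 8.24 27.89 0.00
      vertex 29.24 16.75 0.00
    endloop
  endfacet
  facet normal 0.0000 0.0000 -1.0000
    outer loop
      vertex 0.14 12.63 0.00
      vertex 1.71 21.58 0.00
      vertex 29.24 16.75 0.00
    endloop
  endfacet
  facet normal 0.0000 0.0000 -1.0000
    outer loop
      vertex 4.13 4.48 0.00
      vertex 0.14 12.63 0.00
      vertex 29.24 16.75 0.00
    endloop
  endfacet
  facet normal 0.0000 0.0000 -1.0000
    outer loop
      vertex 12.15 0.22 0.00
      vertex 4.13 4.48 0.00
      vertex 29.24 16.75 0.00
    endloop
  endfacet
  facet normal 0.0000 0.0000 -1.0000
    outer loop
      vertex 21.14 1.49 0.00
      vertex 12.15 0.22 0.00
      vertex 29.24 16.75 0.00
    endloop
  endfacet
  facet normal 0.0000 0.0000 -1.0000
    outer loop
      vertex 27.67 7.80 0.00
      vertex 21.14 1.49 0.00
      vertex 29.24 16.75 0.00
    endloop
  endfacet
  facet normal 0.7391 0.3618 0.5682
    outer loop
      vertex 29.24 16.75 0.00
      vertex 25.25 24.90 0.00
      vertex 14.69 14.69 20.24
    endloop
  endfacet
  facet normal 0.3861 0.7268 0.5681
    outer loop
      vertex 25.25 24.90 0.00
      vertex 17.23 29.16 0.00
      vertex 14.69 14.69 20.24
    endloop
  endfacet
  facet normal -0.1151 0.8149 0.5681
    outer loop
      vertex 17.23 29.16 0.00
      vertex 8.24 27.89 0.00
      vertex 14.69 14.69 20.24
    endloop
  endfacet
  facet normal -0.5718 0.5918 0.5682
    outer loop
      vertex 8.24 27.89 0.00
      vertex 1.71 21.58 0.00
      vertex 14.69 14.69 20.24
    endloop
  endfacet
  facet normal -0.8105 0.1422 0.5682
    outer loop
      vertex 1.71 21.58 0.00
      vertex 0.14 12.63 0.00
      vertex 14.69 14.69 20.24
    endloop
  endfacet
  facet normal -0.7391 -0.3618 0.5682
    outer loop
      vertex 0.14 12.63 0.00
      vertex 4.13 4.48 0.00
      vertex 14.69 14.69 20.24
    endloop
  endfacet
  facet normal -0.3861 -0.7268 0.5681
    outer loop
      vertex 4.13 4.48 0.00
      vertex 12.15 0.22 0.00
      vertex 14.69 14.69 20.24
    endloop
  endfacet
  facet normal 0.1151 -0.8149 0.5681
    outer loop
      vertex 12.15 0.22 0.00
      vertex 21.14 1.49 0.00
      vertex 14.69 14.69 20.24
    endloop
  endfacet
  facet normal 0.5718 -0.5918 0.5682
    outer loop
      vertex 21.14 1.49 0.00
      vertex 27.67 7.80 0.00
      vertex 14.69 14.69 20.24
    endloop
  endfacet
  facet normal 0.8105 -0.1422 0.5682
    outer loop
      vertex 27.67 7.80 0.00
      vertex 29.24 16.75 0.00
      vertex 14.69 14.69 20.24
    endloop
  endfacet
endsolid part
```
; perimeter-only toolpath
G21 ; units = mm
G90 ; absolute positioning
G28 ; home
; layer 1
G0 Z3.37
G0 X26.82 Y16.41
G1 X23.49 Y23.20
G1 X16.81 Y26.75
G1 X9.31 Y25.69
G1 X3.87 Y20.43
G1 X2.56 Y12.97
G1 X5.89 Y6.18
G1 X12.57 Y2.63
G1 X20.07 Y3.69
G1 X25.51 Y8.95
G1 X26.82 Y16.41
; layer 2
G0 Z6.75
G0 X24.39 Y16.06
G1 X21.73 Y21.50
G1 X16.38 Y24.34
G1 X10.39 Y23.49
G1 X6.04 Y19.28
G1 X4.99 Y13.32
G1 X7.65 Y7.88
G1 X13.00 Y5.04
G1 X18.99 Y5.89
G1 X23.34 Y10.10
G1 X24.39 Y16.06
; layer 3
G0 Z10.12
G0 X21.96 Y15.72
G1 X19.97 Y19.79
G1 X15.96 Y21.93
G1 X11.46 Y21.29
G1 X8.20 Y18.13
G1 X7.42 Y13.66
G1 X9.41 Y9.59
G1 X13.42 Y7.46
G1 X17.91 Y8.09
G1 X21.18 Y11.24
G1 X21.96 Y15.72
; layer 4
G0 Z13.49
G0 X19.54 Y15.38
G1 X18.21 Y18.09
G1 X15.54 Y19.51
G1 X12.54 Y19.09
G1 X10.36 Y16.99
G1 X9.84 Y14.00
G1 X11.17 Y11.29
G1 X13.84 Y9.87
G1 X16.84 Y10.29
G1 X19.02 Y12.39
G1 X19.54 Y15.38
; layer 5
G0 Z16.87
G0 X17.11 Y15.03
G1 X16.45 Y16.39
G1 X15.11 Y17.10
G1 X13.62 Y16.89
G1 X12.53 Y15.84
G1 X12.27 Y14.35
G1 X12.93 Y12.99
G1 X14.27 Y12.28
G1 X15.77 Y12.49
G1 X16.85 Y13.54
G1 X17.11 Y15.03
M2 ; end

The solid is a regular 10-sided pyramid, base circumscribed radius ≈ 14.7 mm, apex at z ≈ 20.2 mm. Slicing at Δz = 3.37 mm — 6 equal slices spanning the solid's height, so layer i sits at z = i·h/6 — gives 5 non-empty perimeters. Each is a 10-segment closed polygon; G0 lifts to the layer z and rapids to the start vertex, then G1 traces the edges. The cross-section shrinks linearly with z (the slice at the apex is degenerate and omitted).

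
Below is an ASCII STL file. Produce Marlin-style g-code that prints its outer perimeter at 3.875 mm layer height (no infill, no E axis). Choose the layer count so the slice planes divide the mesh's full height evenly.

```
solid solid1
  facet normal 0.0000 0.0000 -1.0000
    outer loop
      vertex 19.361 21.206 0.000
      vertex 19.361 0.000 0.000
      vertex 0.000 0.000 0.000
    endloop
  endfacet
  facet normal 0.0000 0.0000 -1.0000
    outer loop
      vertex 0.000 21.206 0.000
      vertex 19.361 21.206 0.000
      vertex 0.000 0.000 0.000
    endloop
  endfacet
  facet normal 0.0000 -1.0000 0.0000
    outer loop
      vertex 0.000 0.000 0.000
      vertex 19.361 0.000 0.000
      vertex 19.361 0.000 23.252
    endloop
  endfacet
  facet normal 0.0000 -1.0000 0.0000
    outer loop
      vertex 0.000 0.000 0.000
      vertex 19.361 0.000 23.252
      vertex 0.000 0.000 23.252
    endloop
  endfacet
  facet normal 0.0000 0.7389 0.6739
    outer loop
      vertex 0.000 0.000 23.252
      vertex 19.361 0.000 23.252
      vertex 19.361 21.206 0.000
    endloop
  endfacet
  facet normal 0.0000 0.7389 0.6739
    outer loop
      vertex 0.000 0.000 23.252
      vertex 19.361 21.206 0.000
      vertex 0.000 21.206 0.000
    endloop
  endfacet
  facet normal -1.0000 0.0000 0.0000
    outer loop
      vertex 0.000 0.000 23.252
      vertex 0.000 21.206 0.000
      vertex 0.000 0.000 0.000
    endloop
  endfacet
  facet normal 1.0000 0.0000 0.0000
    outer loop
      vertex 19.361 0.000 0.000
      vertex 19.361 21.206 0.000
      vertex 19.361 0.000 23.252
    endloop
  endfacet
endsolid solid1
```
; perimeter-only toolpath
G21 ; units = mm
G90 ; absolute positioning
G28 ; home
; layer 1
G0 Z3.875
G0 X0.000 Y0.000
G1 X19.361 Y0.000
G1 X19.361 Y17.672
G1 X0.000 Y17.672
G1 X0.000 Y0.000
; layer 2
G0 Z7.751
G0 X0.000 Y0.000
G1 X19.361 Y0.000
G1 X19.361 Y14.137
G1 X0.000 Y14.137
G1 X0.000 Y0.000
; layer 3
G0 Z11.626
G0 X0.000 Y0.000
G1 X19.361 Y0.000
G1 X19.361 Y10.603
G1 X0.000 Y10.603
G1 X0.000 Y0.000
; layer 4
G0 Z15.501
G0 X0.000 Y0.000
G1 X19.361 Y0.000
G1 X19.361 Y7.069
G1 X0.000 Y7.069
G1 X0.000 Y0.000
; layer 5
G0 Z19.377
G0 X0.000 Y0.000
G1 X19.361 Y0.000
G1 X19.361 Y3.534
G1 X0.000 Y3.534
G1 X0.000 Y0.000
M2 ; end

The solid is a wedge (ramp): 19.4 × 21.2 mm base, rising to 23.3 mm along the y=0 edge and sloping linearly to z=0 at y=21.2. Slicing at Δz = 3.875 mm — 6 equal slices spanning the solid's height, so layer i sits at z = i·h/6 — gives 5 non-empty perimeters. Each is a 4-segment closed polygon; G0 lifts to the layer z and rapids to the start vertex, then G1 traces the edges. The cross-section shrinks linearly with z (the slice at the apex is degenerate and omitted).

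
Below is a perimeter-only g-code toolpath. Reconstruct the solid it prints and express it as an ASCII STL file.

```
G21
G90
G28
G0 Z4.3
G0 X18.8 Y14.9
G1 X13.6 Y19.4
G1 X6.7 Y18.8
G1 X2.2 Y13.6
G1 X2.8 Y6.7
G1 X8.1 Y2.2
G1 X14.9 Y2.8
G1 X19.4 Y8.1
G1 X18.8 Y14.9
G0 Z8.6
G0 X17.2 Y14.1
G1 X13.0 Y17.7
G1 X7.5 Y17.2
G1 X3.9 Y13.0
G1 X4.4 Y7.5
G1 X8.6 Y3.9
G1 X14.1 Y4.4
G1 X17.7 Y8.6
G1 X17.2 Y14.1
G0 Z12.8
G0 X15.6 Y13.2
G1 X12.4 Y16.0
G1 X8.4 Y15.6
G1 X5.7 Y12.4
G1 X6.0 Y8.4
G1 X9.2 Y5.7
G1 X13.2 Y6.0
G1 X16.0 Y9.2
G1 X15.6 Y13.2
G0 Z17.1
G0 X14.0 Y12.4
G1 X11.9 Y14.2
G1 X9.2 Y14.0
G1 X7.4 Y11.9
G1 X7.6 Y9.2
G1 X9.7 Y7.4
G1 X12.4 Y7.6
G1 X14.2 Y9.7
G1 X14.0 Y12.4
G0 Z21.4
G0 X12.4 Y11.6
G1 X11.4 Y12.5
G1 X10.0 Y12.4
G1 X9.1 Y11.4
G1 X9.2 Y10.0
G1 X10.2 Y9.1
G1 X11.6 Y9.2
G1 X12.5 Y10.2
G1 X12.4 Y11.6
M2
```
solid part
  facet normal 0.0000 0.0000 -1.0000
    outer loop
      vertex 5.9 20.4 0.0
      vertex 14.1 21.1 0.0
      vertex 20.4 15.7 0.0
    endloop
  endfacet
  facet normal 0.0000 0.0000 -1.0000
    outer loop
      vertex 0.5 14.1 0.0
      vertex 5.9 20.4 0.0
      vertex 20.4 15.7 0.0
    endloop
  endfacet
  facet normal 0.0000 0.0000 -1.0000
    outer loop
      vertex 1.2 5.9 0.0
      vertex 0.5 14.1 0.0
      vertex 20.4 15.7 0.0
    endloop
  endfacet
  facet normal 0.0000 0.0000 -1.0000
    outer loop
      vertex 7.5 0.5 0.0
      vertex 1.2 5.9 0.0
      vertex 20.4 15.7 0.0
    endloop
  endfacet
  facet normal 0.0000 0.0000 -1.0000
    outer loop
      vertex 15.7 1.2 0.0
      vertex 7.5 0.5 0.0
      vertex 20.4 15.7 0.0
    endloop
  endfacet
  facet normal 0.0000 0.0000 -1.0000
    outer loop
      vertex 21.1 7.5 0.0
      vertex 15.7 1.2 0.0
      vertex 20.4 15.7 0.0
    endloop
  endfacet
  facet normal 0.6068 0.7079 0.3616
    outer loop
      vertex 20.4 15.7 0.0
      vertex 14.1 21.1 0.0
      vertex 10.8 10.8 25.7
    endloop
  endfacet
  facet normal -0.0793 0.9288 0.3621
    outer loop
      vertex 14.1 21.1 0.0
      vertex 5.9 20.4 0.0
      vertex 10.8 10.8 25.7
    endloop
  endfacet
  facet normal -0.7079 0.6068 0.3616
    outer loop
      vertex 5.9 20.4 0.0
      vertex 0.5 14.1 0.0
      vertex 10.8 10.8 25.7
    endloop
  endfacet
  facet normal -0.9288 -0.0793 0.3621
    outer loop
      vertex 0.5 14.1 0.0
      vertex 1.2 5.9 0.0
      vertex 10.8 10.8 25.7
    endloop
  endfacet
  facet normal -0.6068 -0.7079 0.3616
    outer loop
      vertex 1.2 5.9 0.0
      vertex 7.5 0.5 0.0
      vertex 10.8 10.8 25.7
    endloop
  endfacet
  facet normal 0.0793 -0.9288 0.3621
    outer loop
      vertex 7.5 0.5 0.0
      vertex 15.7 1.2 0.0
      vertex 10.8 10.8 25.7
    endloop
  endfacet
  facet normal 0.7079 -0.6068 0.3616
    outer loop
      vertex 15.7 1.2 0.0
      vertex 21.1 7.5 0.0
      vertex 10.8 10.8 25.7
    endloop
  endfacet
  facet normal 0.9288 0.0793 0.3621
    outer loop
      vertex 21.1 7.5 0.0
      vertex 20.4 15.7 0.0
      vertex 10.8 10.8 25.7
    endloop
  endfacet
endsolid part

The G0 Z moves step by Δz≈4.3 mm. The G1 loops shrink linearly with z, so the solid tapers from its base footprint up to z≈25.7. Closing with a flat bottom cap and the tapered top and triangulating gives 14 facets — a regular 8-sided pyramid, base circumscribed radius ≈ 10.8 mm, apex at z ≈ 25.7 mm.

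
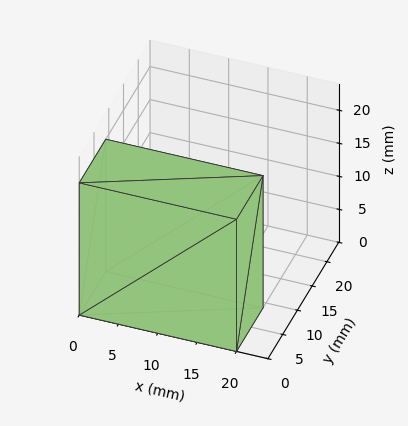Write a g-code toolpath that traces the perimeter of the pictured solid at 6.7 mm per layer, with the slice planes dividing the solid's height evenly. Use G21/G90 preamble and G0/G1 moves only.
Reading the render: the shape is a rectangular box, roughly 20 × 9 mm footprint and 20 mm tall (dimensions read to the nearest mm from the axis ticks). For the g-code, the solid's height is divided into equal slices at the stated Δz and each level perimeter traced with G1 moves after a G0 lift.

; perimeter-only toolpath
G21 ; units = mm
G90 ; absolute positioning
G28 ; home
; layer 1
G0 Z6.7
G0 X0.0 Y0.0
G1 X20.0 Y0.0
G1 X20.0 Y9.0
G1 X0.0 Y9.0
G1 X0.0 Y0.0
; layer 2
G0 Z13.3
G0 X0.0 Y0.0
G1 X20.0 Y0.0
G1 X20.0 Y9.0
G1 X0.0 Y9.0
G1 X0.0 Y0.0
; layer 3
G0 Z20.0
G0 X0.0 Y0.0
G1 X20.0 Y0.0
G1 X20.0 Y9.0
G1 X0.0 Y9.0
G1 X0.0 Y0.0
M2 ; end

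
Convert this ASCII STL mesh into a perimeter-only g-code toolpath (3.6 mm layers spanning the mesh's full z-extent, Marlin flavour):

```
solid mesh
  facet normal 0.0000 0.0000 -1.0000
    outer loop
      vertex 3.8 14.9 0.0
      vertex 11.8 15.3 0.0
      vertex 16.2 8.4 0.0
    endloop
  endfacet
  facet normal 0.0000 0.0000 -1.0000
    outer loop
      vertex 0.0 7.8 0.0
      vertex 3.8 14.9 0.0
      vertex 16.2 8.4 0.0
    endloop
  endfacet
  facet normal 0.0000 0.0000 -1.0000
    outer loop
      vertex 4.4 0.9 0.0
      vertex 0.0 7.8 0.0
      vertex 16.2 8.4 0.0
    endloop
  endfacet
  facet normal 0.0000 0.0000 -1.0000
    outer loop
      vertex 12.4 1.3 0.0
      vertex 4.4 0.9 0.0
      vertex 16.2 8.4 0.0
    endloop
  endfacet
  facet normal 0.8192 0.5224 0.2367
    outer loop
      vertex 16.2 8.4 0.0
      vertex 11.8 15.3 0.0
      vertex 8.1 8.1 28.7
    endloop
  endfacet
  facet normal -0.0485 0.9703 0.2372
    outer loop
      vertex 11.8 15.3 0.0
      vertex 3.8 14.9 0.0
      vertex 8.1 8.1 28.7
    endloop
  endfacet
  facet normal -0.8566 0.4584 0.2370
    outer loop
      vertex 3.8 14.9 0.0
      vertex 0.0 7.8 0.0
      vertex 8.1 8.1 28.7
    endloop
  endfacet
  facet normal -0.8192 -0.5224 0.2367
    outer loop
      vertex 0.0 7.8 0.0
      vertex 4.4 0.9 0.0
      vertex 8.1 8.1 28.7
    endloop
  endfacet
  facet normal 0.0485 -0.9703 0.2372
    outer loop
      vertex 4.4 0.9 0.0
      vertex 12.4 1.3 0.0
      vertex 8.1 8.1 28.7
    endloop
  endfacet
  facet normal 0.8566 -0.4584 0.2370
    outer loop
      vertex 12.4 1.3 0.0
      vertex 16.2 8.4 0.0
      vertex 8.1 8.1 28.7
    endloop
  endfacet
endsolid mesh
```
; perimeter-only toolpath
G21 ; units = mm
G90 ; absolute positioning
G28 ; home
; layer 1
G0 Z3.6
G0 X15.2 Y8.4
G1 X11.3 Y14.4
G1 X4.3 Y14.0
G1 X1.0 Y7.8
G1 X4.9 Y1.8
G1 X11.9 Y2.1
G1 X15.2 Y8.4
; layer 2
G0 Z7.2
G0 X14.2 Y8.3
G1 X10.9 Y13.5
G1 X4.9 Y13.2
G1 X2.0 Y7.9
G1 X5.3 Y2.7
G1 X11.3 Y3.0
G1 X14.2 Y8.3
; layer 3
G0 Z10.8
G0 X13.2 Y8.3
G1 X10.4 Y12.6
G1 X5.4 Y12.3
G1 X3.0 Y7.9
G1 X5.8 Y3.6
G1 X10.8 Y3.8
G1 X13.2 Y8.3
; layer 4
G0 Z14.3
G0 X12.1 Y8.2
G1 X9.9 Y11.7
G1 X5.9 Y11.5
G1 X4.0 Y7.9
G1 X6.2 Y4.5
G1 X10.2 Y4.7
G1 X12.1 Y8.2
; layer 5
G0 Z17.9
G0 X11.1 Y8.2
G1 X9.5 Y10.8
G1 X6.5 Y10.7
G1 X5.1 Y8.0
G1 X6.7 Y5.4
G1 X9.7 Y5.5
G1 X11.1 Y8.2
; layer 6
G0 Z21.5
G0 X10.1 Y8.2
G1 X9.0 Y9.9
G1 X7.0 Y9.8
G1 X6.1 Y8.0
G1 X7.2 Y6.3
G1 X9.2 Y6.4
G1 X10.1 Y8.2
; layer 7
G0 Z25.1
G0 X9.1 Y8.1
G1 X8.6 Y9.0
G1 X7.6 Y8.9
G1 X7.1 Y8.1
G1 X7.6 Y7.2
G1 X8.6 Y7.2
G1 X9.1 Y8.1
M2 ; end

The solid is a regular 6-sided pyramid, base circumscribed radius ≈ 8.1 mm, apex at z ≈ 28.7 mm. Slicing at Δz = 3.6 mm — 8 equal slices spanning the solid's height, so layer i sits at z = i·h/8 — gives 7 non-empty perimeters. Each is a 6-segment closed polygon; G0 lifts to the layer z and rapids to the start vertex, then G1 traces the edges. The cross-section shrinks linearly with z (the slice at the apex is degenerate and omitted).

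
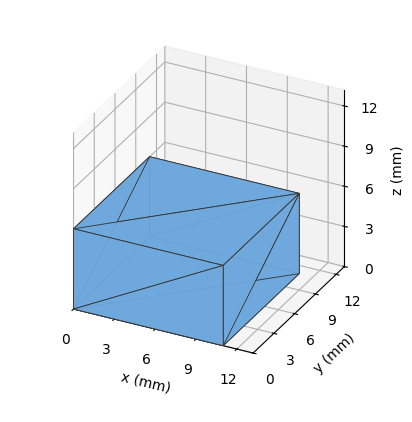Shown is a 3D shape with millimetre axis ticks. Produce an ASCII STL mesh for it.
Reading the render: the shape is a rectangular box, roughly 11 × 11 mm footprint and 6 mm tall (dimensions read to the nearest mm from the axis ticks). For the STL, each face is triangulated and given an outward normal.

solid part
  facet normal 0.0000 0.0000 -1.0000
    outer loop
      vertex 11.000 11.000 0.000
      vertex 11.000 0.000 0.000
      vertex 0.000 0.000 0.000
    endloop
  endfacet
  facet normal 0.0000 0.0000 -1.0000
    outer loop
      vertex 0.000 11.000 0.000
      vertex 11.000 11.000 0.000
      vertex 0.000 0.000 0.000
    endloop
  endfacet
  facet normal 0.0000 0.0000 1.0000
    outer loop
      vertex 0.000 0.000 6.000
      vertex 11.000 0.000 6.000
      vertex 11.000 11.000 6.000
    endloop
  endfacet
  facet normal 0.0000 0.0000 1.0000
    outer loop
      vertex 0.000 0.000 6.000
      vertex 11.000 11.000 6.000
      vertex 0.000 11.000 6.000
    endloop
  endfacet
  facet normal 0.0000 -1.0000 0.0000
    outer loop
      vertex 0.000 0.000 0.000
      vertex 11.000 0.000 0.000
      vertex 11.000 0.000 6.000
    endloop
  endfacet
  facet normal 0.0000 -1.0000 0.0000
    outer loop
      vertex 0.000 0.000 0.000
      vertex 11.000 0.000 6.000
      vertex 0.000 0.000 6.000
    endloop
  endfacet
  facet normal 0.0000 1.0000 0.0000
    outer loop
      vertex 11.000 11.000 6.000
      vertex 11.000 11.000 0.000
      vertex 0.000 11.000 0.000
    endloop
  endfacet
  facet normal 0.0000 1.0000 0.0000
    outer loop
      vertex 0.000 11.000 6.000
      vertex 11.000 11.000 6.000
      vertex 0.000 11.000 0.000
    endloop
  endfacet
  facet normal -1.0000 0.0000 0.0000
    outer loop
      vertex 0.000 11.000 6.000
      vertex 0.000 11.000 0.000
      vertex 0.000 0.000 0.000
    endloop
  endfacet
  facet normal -1.0000 0.0000 0.0000
    outer loop
      vertex 0.000 0.000 6.000
      vertex 0.000 11.000 6.000
      vertex 0.000 0.000 0.000
    endloop
  endfacet
  facet normal 1.0000 0.0000 0.0000
    outer loop
      vertex 11.000 0.000 0.000
      vertex 11.000 11.000 0.000
      vertex 11.000 11.000 6.000
    endloop
  endfacet
  facet normal 1.0000 0.0000 0.0000
    outer loop
      vertex 11.000 0.000 0.000
      vertex 11.000 11.000 6.000
      vertex 11.000 0.000 6.000
    endloop
  endfacet
endsolid part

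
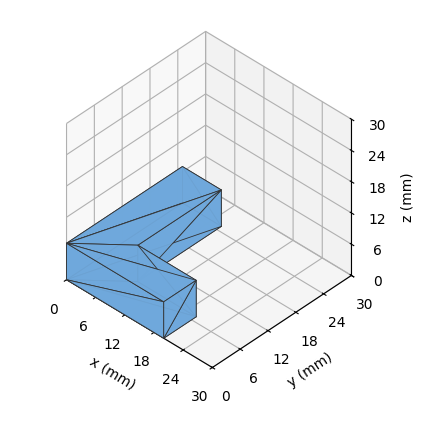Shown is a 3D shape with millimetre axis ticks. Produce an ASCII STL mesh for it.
Reading the render: the shape is an L-shaped prism: outer 20 × 25 mm, arm thicknesses ≈ 7 mm (horizontal) and 8 mm (vertical), extruded 7 mm in z (dimensions read to the nearest mm from the axis ticks). For the STL, each face is triangulated and given an outward normal.

solid part
  facet normal 0.0000 0.0000 -1.0000
    outer loop
      vertex 20.00 7.00 0.00
      vertex 20.00 0.00 0.00
      vertex 0.00 0.00 0.00
    endloop
  endfacet
  facet normal 0.0000 0.0000 -1.0000
    outer loop
      vertex 8.00 7.00 0.00
      vertex 20.00 7.00 0.00
      vertex 0.00 0.00 0.00
    endloop
  endfacet
  facet normal 0.0000 0.0000 -1.0000
    outer loop
      vertex 8.00 25.00 0.00
      vertex 8.00 7.00 0.00
      vertex 0.00 0.00 0.00
    endloop
  endfacet
  facet normal 0.0000 0.0000 -1.0000
    outer loop
      vertex 0.00 25.00 0.00
      vertex 8.00 25.00 0.00
      vertex 0.00 0.00 0.00
    endloop
  endfacet
  facet normal 0.0000 0.0000 1.0000
    outer loop
      vertex 0.00 0.00 7.00
      vertex 20.00 0.00 7.00
      vertex 20.00 7.00 7.00
    endloop
  endfacet
  facet normal 0.0000 0.0000 1.0000
    outer loop
      vertex 0.00 0.00 7.00
      vertex 20.00 7.00 7.00
      vertex 8.00 7.00 7.00
    endloop
  endfacet
  facet normal 0.0000 0.0000 1.0000
    outer loop
      vertex 0.00 0.00 7.00
      vertex 8.00 7.00 7.00
      vertex 8.00 25.00 7.00
    endloop
  endfacet
  facet normal 0.0000 0.0000 1.0000
    outer loop
      vertex 0.00 0.00 7.00
      vertex 8.00 25.00 7.00
      vertex 0.00 25.00 7.00
    endloop
  endfacet
  facet normal 0.0000 -1.0000 0.0000
    outer loop
      vertex 0.00 0.00 0.00
      vertex 20.00 0.00 0.00
      vertex 20.00 0.00 7.00
    endloop
  endfacet
  facet normal 0.0000 -1.0000 0.0000
    outer loop
      vertex 0.00 0.00 0.00
      vertex 20.00 0.00 7.00
      vertex 0.00 0.00 7.00
    endloop
  endfacet
  facet normal 1.0000 0.0000 0.0000
    outer loop
      vertex 20.00 0.00 0.00
      vertex 20.00 7.00 0.00
      vertex 20.00 7.00 7.00
    endloop
  endfacet
  facet normal 1.0000 0.0000 0.0000
    outer loop
      vertex 20.00 0.00 0.00
      vertex 20.00 7.00 7.00
      vertex 20.00 0.00 7.00
    endloop
  endfacet
  facet normal 0.0000 1.0000 0.0000
    outer loop
      vertex 20.00 7.00 0.00
      vertex 8.00 7.00 0.00
      vertex 8.00 7.00 7.00
    endloop
  endfacet
  facet normal 0.0000 1.0000 0.0000
    outer loop
      vertex 20.00 7.00 0.00
      vertex 8.00 7.00 7.00
      vertex 20.00 7.00 7.00
    endloop
  endfacet
  facet normal 1.0000 0.0000 0.0000
    outer loop
      vertex 8.00 7.00 0.00
      vertex 8.00 25.00 0.00
      vertex 8.00 25.00 7.00
    endloop
  endfacet
  facet normal 1.0000 0.0000 0.0000
    outer loop
      vertex 8.00 7.00 0.00
      vertex 8.00 25.00 7.00
      vertex 8.00 7.00 7.00
    endloop
  endfacet
  facet normal 0.0000 1.0000 0.0000
    outer loop
      vertex 8.00 25.00 0.00
      vertex 0.00 25.00 0.00
      vertex 0.00 25.00 7.00
    endloop
  endfacet
  facet normal 0.0000 1.0000 0.0000
    outer loop
      vertex 8.00 25.00 0.00
      vertex 0.00 25.00 7.00
      vertex 8.00 25.00 7.00
    endloop
  endfacet
  facet normal -1.0000 0.0000 0.0000
    outer loop
      vertex 0.00 25.00 0.00
      vertex 0.00 0.00 0.00
      vertex 0.00 0.00 7.00
    endloop
  endfacet
  facet normal -1.0000 0.0000 0.0000
    outer loop
      vertex 0.00 25.00 0.00
      vertex 0.00 0.00 7.00
      vertex 0.00 25.00 7.00
    endloop
  endfacet
endsolid part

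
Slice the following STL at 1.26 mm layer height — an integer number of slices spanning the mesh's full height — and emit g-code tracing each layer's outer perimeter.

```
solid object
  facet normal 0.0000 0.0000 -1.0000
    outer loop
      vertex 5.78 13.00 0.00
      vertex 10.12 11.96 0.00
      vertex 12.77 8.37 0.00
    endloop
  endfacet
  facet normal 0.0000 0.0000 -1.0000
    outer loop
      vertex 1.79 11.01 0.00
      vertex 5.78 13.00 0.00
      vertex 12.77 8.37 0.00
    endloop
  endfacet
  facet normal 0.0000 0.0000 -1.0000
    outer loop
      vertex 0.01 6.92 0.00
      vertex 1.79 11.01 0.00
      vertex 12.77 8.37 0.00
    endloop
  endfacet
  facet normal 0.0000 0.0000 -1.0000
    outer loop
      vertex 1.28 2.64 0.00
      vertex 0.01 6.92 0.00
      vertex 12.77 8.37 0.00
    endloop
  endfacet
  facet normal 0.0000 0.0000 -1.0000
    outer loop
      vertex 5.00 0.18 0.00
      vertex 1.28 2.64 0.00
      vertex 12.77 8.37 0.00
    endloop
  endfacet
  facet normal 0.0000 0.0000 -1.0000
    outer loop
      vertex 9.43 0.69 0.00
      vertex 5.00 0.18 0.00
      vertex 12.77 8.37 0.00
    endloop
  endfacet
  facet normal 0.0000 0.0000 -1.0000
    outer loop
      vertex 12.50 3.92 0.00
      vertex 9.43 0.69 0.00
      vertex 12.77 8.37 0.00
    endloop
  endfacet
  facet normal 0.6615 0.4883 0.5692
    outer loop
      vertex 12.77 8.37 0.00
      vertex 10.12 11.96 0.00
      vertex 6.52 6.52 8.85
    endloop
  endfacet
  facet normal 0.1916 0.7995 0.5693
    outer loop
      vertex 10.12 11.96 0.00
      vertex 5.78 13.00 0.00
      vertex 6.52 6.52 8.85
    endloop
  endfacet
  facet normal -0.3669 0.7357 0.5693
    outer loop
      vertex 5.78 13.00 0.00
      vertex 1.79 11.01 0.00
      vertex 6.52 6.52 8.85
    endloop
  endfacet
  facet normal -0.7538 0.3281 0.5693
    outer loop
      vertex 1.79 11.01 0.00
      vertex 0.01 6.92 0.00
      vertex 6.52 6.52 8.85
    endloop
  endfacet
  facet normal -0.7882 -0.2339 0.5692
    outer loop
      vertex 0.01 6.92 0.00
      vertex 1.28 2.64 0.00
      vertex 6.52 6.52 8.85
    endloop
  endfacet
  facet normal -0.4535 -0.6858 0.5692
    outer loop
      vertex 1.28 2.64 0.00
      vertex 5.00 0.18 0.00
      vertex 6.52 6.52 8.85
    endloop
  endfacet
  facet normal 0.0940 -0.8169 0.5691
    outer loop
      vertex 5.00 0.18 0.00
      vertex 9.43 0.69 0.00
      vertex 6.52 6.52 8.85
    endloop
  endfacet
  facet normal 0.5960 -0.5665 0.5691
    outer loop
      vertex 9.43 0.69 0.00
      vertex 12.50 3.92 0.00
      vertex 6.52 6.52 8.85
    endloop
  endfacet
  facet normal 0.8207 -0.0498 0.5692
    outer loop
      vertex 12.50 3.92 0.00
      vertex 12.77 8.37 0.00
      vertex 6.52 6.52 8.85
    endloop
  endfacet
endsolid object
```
; perimeter-only toolpath
G21 ; units = mm
G90 ; absolute positioning
G28 ; home
; layer 1
G0 Z1.26
G0 X11.88 Y8.11
G1 X9.61 Y11.18
G1 X5.89 Y12.07
G1 X2.47 Y10.37
G1 X0.94 Y6.86
G1 X2.03 Y3.19
G1 X5.22 Y1.09
G1 X9.01 Y1.52
G1 X11.65 Y4.29
G1 X11.88 Y8.11
; layer 2
G0 Z2.53
G0 X10.98 Y7.84
G1 X9.09 Y10.41
G1 X5.99 Y11.15
G1 X3.14 Y9.73
G1 X1.87 Y6.81
G1 X2.78 Y3.75
G1 X5.43 Y1.99
G1 X8.60 Y2.36
G1 X10.79 Y4.66
G1 X10.98 Y7.84
; layer 3
G0 Z3.79
G0 X10.09 Y7.58
G1 X8.58 Y9.63
G1 X6.10 Y10.22
G1 X3.82 Y9.09
G1 X2.80 Y6.75
G1 X3.53 Y4.30
G1 X5.65 Y2.90
G1 X8.18 Y3.19
G1 X9.94 Y5.03
G1 X10.09 Y7.58
; layer 4
G0 Z5.06
G0 X9.20 Y7.31
G1 X8.06 Y8.85
G1 X6.20 Y9.30
G1 X4.49 Y8.44
G1 X3.73 Y6.69
G1 X4.27 Y4.86
G1 X5.87 Y3.80
G1 X7.77 Y4.02
G1 X9.08 Y5.41
G1 X9.20 Y7.31
; layer 5
G0 Z6.32
G0 X8.31 Y7.05
G1 X7.55 Y8.07
G1 X6.31 Y8.37
G1 X5.17 Y7.80
G1 X4.66 Y6.63
G1 X5.02 Y5.41
G1 X6.09 Y4.71
G1 X7.35 Y4.85
G1 X8.23 Y5.78
G1 X8.31 Y7.05
; layer 6
G0 Z7.59
G0 X7.41 Y6.78
G1 X7.03 Y7.30
G1 X6.41 Y7.45
G1 X5.84 Y7.16
G1 X5.59 Y6.58
G1 X5.77 Y5.97
G1 X6.30 Y5.61
G1 X6.94 Y5.69
G1 X7.37 Y6.15
G1 X7.41 Y6.78
M2 ; end

The solid is a regular 9-sided pyramid, base circumscribed radius ≈ 6.52 mm, apex at z ≈ 8.85 mm. Slicing at Δz = 1.26 mm — 7 equal slices spanning the solid's height, so layer i sits at z = i·h/7 — gives 6 non-empty perimeters. Each is a 9-segment closed polygon; G0 lifts to the layer z and rapids to the start vertex, then G1 traces the edges. The cross-section shrinks linearly with z (the slice at the apex is degenerate and omitted).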